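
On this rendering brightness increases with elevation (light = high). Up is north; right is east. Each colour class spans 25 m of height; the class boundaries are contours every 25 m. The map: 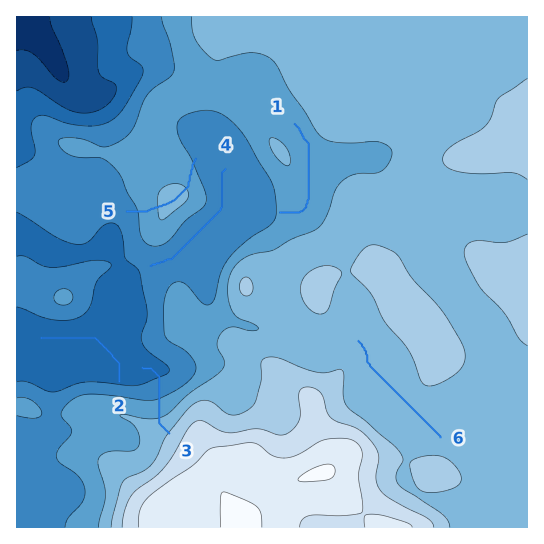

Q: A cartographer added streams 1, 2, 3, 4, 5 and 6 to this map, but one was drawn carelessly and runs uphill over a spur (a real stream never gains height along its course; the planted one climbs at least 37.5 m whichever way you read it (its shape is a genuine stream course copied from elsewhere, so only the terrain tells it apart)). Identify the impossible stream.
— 5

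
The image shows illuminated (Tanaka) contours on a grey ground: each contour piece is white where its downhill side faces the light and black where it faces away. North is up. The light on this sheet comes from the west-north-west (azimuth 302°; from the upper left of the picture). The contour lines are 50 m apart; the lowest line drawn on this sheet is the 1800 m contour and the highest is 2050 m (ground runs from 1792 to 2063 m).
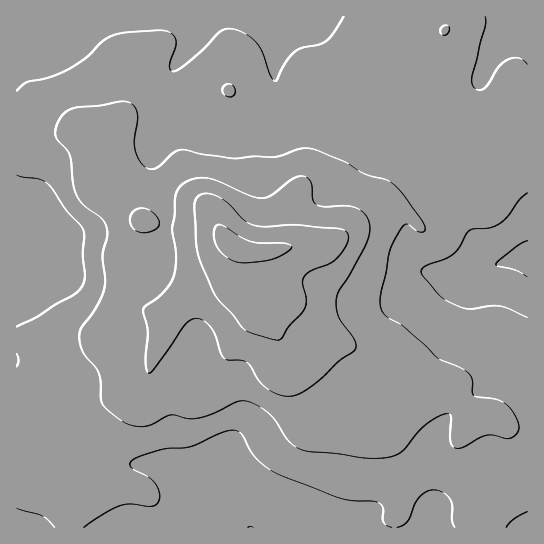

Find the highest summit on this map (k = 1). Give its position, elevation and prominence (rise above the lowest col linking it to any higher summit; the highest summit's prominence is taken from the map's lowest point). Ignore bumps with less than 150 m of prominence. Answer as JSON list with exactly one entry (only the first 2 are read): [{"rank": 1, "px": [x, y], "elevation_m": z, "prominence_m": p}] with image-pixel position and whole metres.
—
[{"rank": 1, "px": [230, 243], "elevation_m": 2063, "prominence_m": 271}]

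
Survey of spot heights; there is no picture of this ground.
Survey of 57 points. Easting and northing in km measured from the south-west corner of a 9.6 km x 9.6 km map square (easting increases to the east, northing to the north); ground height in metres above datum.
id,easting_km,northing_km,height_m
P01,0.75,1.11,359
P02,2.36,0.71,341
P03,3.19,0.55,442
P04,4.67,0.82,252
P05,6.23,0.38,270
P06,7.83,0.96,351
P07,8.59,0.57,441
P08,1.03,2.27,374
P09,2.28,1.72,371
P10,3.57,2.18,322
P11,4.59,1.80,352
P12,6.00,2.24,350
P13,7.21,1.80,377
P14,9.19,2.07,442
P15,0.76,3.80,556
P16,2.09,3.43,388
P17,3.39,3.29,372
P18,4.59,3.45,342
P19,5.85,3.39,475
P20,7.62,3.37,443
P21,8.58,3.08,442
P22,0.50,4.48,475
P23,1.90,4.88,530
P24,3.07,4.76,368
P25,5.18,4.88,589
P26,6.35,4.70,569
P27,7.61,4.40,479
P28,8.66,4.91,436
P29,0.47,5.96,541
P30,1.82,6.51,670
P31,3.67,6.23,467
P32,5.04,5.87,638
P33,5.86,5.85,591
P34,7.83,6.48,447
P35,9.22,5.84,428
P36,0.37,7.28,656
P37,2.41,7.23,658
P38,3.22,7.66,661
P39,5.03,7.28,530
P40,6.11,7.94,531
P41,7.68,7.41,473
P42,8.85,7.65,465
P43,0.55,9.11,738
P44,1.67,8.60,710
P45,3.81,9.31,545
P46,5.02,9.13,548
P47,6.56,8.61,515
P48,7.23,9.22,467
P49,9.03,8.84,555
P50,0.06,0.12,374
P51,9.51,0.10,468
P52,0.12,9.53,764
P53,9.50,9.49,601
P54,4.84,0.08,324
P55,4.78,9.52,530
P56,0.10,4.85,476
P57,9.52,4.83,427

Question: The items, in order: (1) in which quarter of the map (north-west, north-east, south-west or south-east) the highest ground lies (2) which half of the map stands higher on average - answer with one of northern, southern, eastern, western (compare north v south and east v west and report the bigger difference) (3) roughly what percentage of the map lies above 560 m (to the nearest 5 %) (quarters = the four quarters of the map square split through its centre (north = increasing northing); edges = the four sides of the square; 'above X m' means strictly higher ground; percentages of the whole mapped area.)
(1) The highest ground is in the north-west quarter.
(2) The northern half stands higher on average than the southern half.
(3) Ground above 560 m makes up about 25 % of the sheet.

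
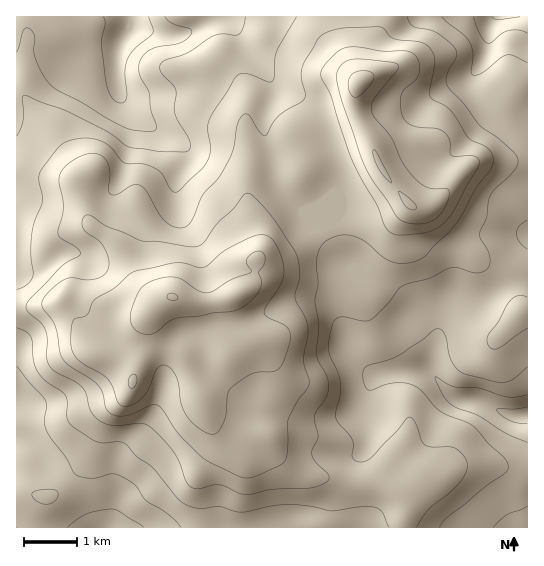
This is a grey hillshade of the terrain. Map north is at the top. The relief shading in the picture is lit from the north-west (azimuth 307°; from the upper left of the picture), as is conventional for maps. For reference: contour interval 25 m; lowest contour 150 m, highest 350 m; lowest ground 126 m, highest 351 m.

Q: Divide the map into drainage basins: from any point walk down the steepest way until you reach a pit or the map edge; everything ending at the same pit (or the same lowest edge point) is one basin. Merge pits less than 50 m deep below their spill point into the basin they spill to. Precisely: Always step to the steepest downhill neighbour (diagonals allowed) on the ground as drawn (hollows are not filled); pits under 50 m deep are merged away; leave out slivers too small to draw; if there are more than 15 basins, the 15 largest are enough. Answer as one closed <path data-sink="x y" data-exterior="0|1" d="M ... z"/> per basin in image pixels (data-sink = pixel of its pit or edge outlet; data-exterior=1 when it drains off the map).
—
<path data-sink="527 415" data-exterior="1" d="M359 120l-58 18 6 20-4 13-12 12-30 20-8 12 2 15 4 12 0 13-3 4-1 18-10 14-17 8-3 8 3 20 9 14-7-4-13 2-27 13-6 6 7 12 12 33 10 14 26 14 26 5 7 9 4 9 11 11 18 10 21 2 27 8 32 2 20 6 2 6-2 29 122 0 1-366-51-1-10 6-33 37-8 4-11 0-7-5-27-34-12-31z"/><path data-sink="130 25" data-exterior="0" d="M383 16l-366 0-1 291 10 1 37-5 13 16 13 32 33 16 11 10 12-30 2-25 3-9 2 13 7 12 24 18 34-17 13-2 5 3-7-13-3-20 3-8 17-8 10-14 1-18 3-4 0-13-6-20 2-11 6-8 30-20 12-12 4-13-6-22 1 1 29-8 29-10-4-10 0-20 1-4 12-12 3-22 12-29z"/><path data-sink="103 527" data-exterior="1" d="M63 303l-47 6 1 219 387-1 0-10 3-7-2-17-20-6-32-2-27-8-21-2-18-10-11-11-4-9-7-9-26-5-26-14-10-14-16-42-8-9-20-14-7-12-2-13-3 9-2 25-12 30-11-10-33-16-13-32z"/><path data-sink="502 17" data-exterior="1" d="M527 16l-143 1-3 13-8 16-4 27-12 12-1 4 0 20 25 60 20 26 12 12 13 1 8-4 30-34 13-9 51 0z"/>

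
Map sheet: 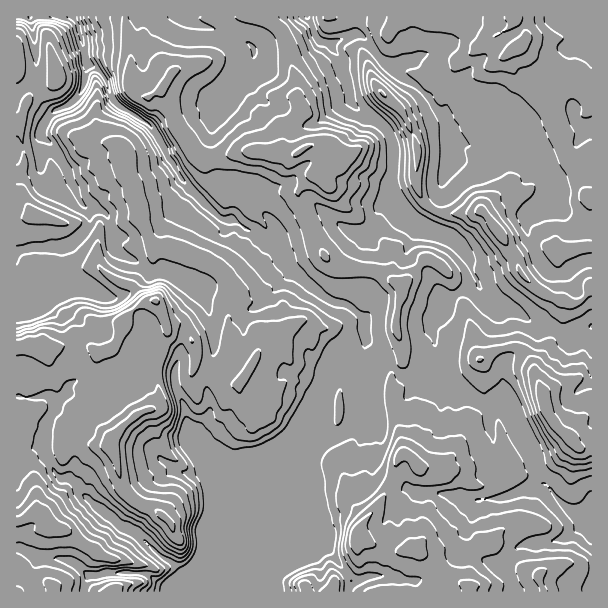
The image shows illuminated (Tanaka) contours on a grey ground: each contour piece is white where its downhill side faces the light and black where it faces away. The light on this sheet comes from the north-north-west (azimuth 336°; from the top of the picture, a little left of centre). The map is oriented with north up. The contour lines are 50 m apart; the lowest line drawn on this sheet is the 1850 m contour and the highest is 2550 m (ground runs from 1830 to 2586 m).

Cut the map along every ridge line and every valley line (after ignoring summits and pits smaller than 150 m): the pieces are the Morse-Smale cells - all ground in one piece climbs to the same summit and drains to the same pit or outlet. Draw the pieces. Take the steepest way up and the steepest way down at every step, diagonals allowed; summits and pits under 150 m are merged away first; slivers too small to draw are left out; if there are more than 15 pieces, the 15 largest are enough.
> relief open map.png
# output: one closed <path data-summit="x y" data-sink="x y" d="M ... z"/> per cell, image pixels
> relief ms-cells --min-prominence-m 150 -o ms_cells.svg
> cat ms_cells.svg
<path data-summit="51 528" data-sink="74 17" d="M72 16l-56 1 0 574 188 1 12-13-4-7-8-3 1-27 5-15 10-20 7-7 7 6 2 7 20 24 11 10 14 3 18 0 13-6 10-8-9-20-23-18-16-21-10-7 11-13 6-3 13-2 24-10 18-4 14-12 5-16 0-23 11-36-2-30-11-13-8-4-18-4-31-26-7-7-11-20-12-5-27-19-18-5-34-32-18-27-15-28-10-10-25-15-5-5-11-26-17-12-4-25z"/><path data-summit="359 536" data-sink="74 17" d="M366 340l-2 22-9 25 0 23-5 16-14 12-18 4-24 10-13 2-6 3-11 13 10 7 16 21 23 18 9 20-10 8-13 6-18 0-14-3-11-10-20-24-2-7-7-6-7 7-10 20-5 15-1 27 12 7 0 3-11 12 386 1 1-68-22-13-17-17-3-6-9-6-6-29-17-28-6-20-6-2-10 4 8 39 7 19-1 12-6 5-9 4-21 0-7-4-15-12-30-2-12-12-7-3-1-18-8-21-3-19 0-18 5-8-9-8-9-3z"/><path data-summit="299 152" data-sink="74 17" d="M182 16l-109 1 9 21 4 25 17 12 11 26 9 8 21 12 10 10 15 28 18 27 34 32 12 2 21 12 12 10 12 5 11 20 34 29 10 6 12 2 8 4 11 13 2 18 8 15 22 14 7-9-1-15-6-15 1-18 5-14 0-12-27-14-31-3-12-4-13-16-21-51 2-8 11-13 7-1 12-13 9-4 1-2-7-6-12-5-10 0-15 9-12 0-2-2 7-21 13-17 0-6-4-9-2-19-4-11-8-33-9 2-21 12-8-8-9-5-24-9-21-4z"/><path data-summit="51 528" data-sink="308 17" d="M591 16l-87 0-15 4-12 0-22-4-148 1 11 22 11 4 11 14 2 14 4 7 4 23 4 4 9 9 14 6 11 11 6 16 0 24-3 12 3 15 6 11 14 14 11 5 14-25 3-21 6-17 2-10-4-9 1-20 14 16 13 8 8 1 31-5 18 8 16 14 4 10 12-2 17-11-3-22 6-11 4-4 5 0z"/><path data-summit="299 152" data-sink="308 17" d="M306 16l-12 15-10 5 8 33 4 11 2 19 4 9 0 6-13 17-7 21 2 2 12 0 15-9 10 0 12 5 7 6-1 2-9 4-12 13-7 1-9 9-4 7 2 9 19 47 13 16 12 4 31 3 27 14 0 12-5 14-1 18 6 15 1 15-7 10 11 9 9 2 10 0 4-5 2-19 2-6 0-12-2-6 2-15 13-17 20-11 10-3 1-4-12-28-13-14-10-6-24-8-22-22-6-16 3-17 0-24-3-10-3-6-11-11-14-6-9-9-4-4-4-23-4-7-2-14-11-14-11-4z"/><path data-summit="359 536" data-sink="308 17" d="M447 126l-1 20 4 9-2 10-6 17-3 21-13 25 23 8 14 13 7 14 8 22 14 17 29 12 15 11 12 1 9 5 8-17 1-9-6-6 0-24-4-21 30-8 0-16 6-17 0-84-5-1-10 15 3 22-17 11-12 2-4-10-16-14-18-8-31 5-8-1-13-8z"/><path data-summit="545 405" data-sink="74 17" d="M591 326l-18 10-6 0-9-5-12 22-10 10-2 7-5-13-11-9-18 1-19 10 5 12 0 24 9 13 11-5 6 2 6 20 17 28 6 29 7 4 5 8 17 17 20 12 2-1z"/><path data-summit="359 536" data-sink="308 17" d="M396 370l-5 7 0 18 3 19 8 21 2 19 6 2 12 12 30 2 15 12 7 4 21 0 9-4 6-5 1-12-7-19-9-38-7 2-6-6-18-10-24-8-12-7-12 1-9-2z"/><path data-summit="545 405" data-sink="308 17" d="M479 286l-12 3-20 11-13 17-2 9 2 24-2 6-4 24 12 6 9 2 24 10 15 12 4-1 2-4-10-15 2-19-5-12 19-10 18-1 11 9 5 13 2-7 10-10 12-21-10-6-12-1-15-11-29-12z"/><path data-summit="359 536" data-sink="74 17" d="M591 214l-5 16 0 16-30 8 4 21 0 24 6 6-1 9-7 16 9 6 6 0 19-10z"/><path data-summit="359 536" data-sink="74 17" d="M264 16l-82 1 10 7 21 4 24 9 9 5 8 8 30-15-8-10z"/><path data-summit="359 536" data-sink="308 17" d="M305 16l-40 1 11 8 9 11 9-5z"/><path data-summit="51 528" data-sink="74 17" d="M503 16l-47 1 33 3z"/>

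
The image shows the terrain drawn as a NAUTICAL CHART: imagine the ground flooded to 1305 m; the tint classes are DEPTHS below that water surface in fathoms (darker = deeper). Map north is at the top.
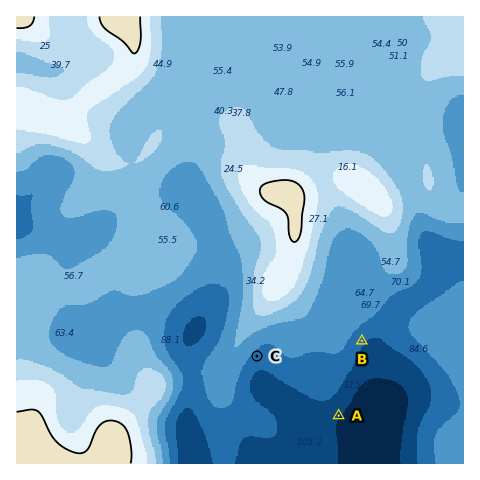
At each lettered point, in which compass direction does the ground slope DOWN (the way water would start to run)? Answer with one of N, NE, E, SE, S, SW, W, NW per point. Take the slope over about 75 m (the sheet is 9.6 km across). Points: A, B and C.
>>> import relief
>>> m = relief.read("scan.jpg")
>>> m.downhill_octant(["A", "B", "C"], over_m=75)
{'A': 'SE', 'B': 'SE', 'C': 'SE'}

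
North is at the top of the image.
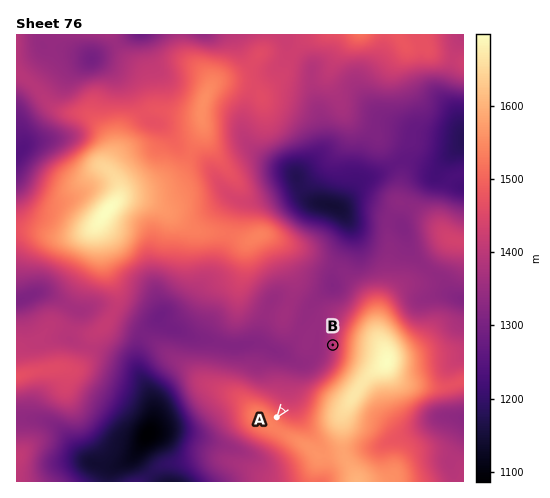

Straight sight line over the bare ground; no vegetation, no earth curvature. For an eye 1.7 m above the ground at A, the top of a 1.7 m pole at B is in view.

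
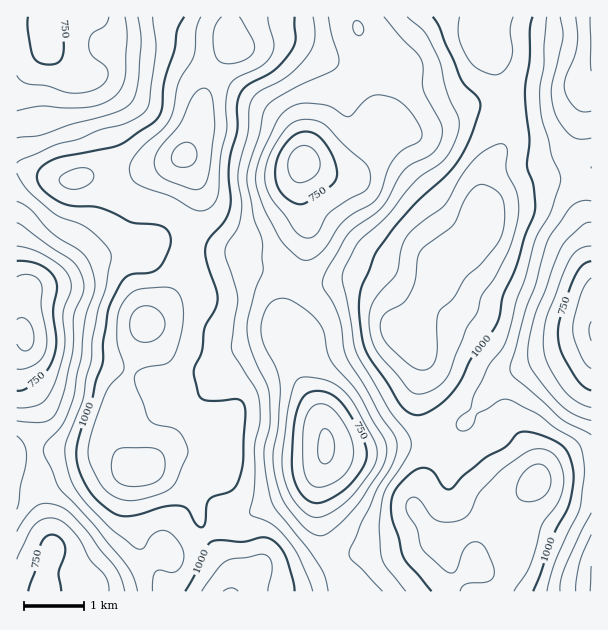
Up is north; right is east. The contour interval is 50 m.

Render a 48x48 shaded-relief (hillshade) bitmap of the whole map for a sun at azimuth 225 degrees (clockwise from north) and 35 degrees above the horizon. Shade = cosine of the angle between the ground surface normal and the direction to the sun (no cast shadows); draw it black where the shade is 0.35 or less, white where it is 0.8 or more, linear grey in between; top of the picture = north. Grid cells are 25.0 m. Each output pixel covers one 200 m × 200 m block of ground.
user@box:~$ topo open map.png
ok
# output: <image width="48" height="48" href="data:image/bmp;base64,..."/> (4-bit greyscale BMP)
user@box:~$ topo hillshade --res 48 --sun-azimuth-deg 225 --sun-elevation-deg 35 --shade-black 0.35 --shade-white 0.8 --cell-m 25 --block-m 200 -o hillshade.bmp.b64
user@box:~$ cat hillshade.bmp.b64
<image width="48" height="48" href="data:image/bmp;base64,Qk32BAAAAAAAAHYAAAAoAAAAMAAAADAAAAABAAQAAAAAAIAEAAATCwAAEwsAABAAAAAAAAAAAAAAABEREQAiIiIAMzMzAERERABVVVUAZmZmAHd3dwCIiIgAmZmZAKqqqgC7u7sAzMzMAN3d3QDu7u4A////AFaZmIrNuXeIhlVmUyNYrMy7upd3d2VERFaImazduHeJh2ZlMiRpu7u7uod4mGQ0Q2Z4mr3sp3iZhlVUISR5qru7uXeJmGREQ2V5rN7bh4qpdUVCACV5mqu7qHeJmGRERFaLze7KiJqpZUVBACV4mqu6h3eJh2VFRGec3v7KmaqoZVVBACVomry5dmeJiHZlVWes7/3KqaqXZnZBABRnibyoZWeIiIh1RGes7+3LqqmHeHZBACRWibuWVWiIiZhkM2es3t3Lqod4mHUwACRWiZl1RXiIiZhTImer3dy6mGZ4mGQQATRniIh2Vnd3iIZCEmerzcuYdlV4h1MAAjV4mamGZnd3d2UhEmebzLl2VUV4h0IREjaKvMuYd3d2ZmQRElaJq6h2VEVndkMiEkeb3u25h2Z3d1MREkVoqqh2VVVndlQxAki97+7Kh2d3h1MQATRoqql2VmZmZlQhElnO/+7Kh3d4dkIAAUV5qql2ZmZmZlMRJHvv/+3KmHd3ZTEAEVaJu7l2ZndmZlMRNZzu/u3KmHZ3ZCEBImaKu6l3Z4dmdkISR6ze7u3Kl2ZmUyESMlaKu6mIiYdnZUIjWKvN7u3KhlVmVDIjImabu7uqqYZmZUIkaJq97uy5dVZnZDMzInm8zMu7qXZmZUI1eIm97tuXZVZ3ZDMzIprN3Lu7qGVWZUNGiIm93cl2ZWZ2UzMzM6vdy7u6hlRWZUNXiZrN3KdmZmd2QzNERKvLqquoZURnZURYmqvNyod3d3dlQzRERZq6qqqXVEVmVERomqq8uXd4iHZmVERERaq7vLqWRFZlREV4iZm7qIiJmHd2VURERbzd3cqGVWdlREV3d3ipmIiamHd2ZUNEVs3u7bqHZ4dlRFZmVWeJmYmph3h2ZDNFaM3u3LqYiYh2VWdkNFeJiImYd3h3VDRWeczdu6qZmZmHZmZDI2iId4iHd3iHU0RWiMzcu6qqmZmYdlQiJHiHZnh3d4mGQ0VmeM3cy6u6mZqpdTIRJHh2Znh3d4l2Q0VWeN3dyqqpmbu5ZBAAJGdmZoiHd5h1QzRWid3bqZmIm8y4UgAAJGZ3eJmHd4h1MzVWibuph3eJq8umMQASNWiZmqmHZ4h1M0VWiZh2VVZ4q7qFISIiNoq6qph2Z4h1VVVWeGVURFZniZhkIjMzWLzLuodmaIh2ZVVVZlVURVVmd3dkMzM0ac3cqHd3iZmHZUREVVVVVVRWZnd2QyM1ec3Kh3iJqqqYZUMzRVVVRERVaJmGMiNGiry5d4mru7qYdUMjRVVUM0VniqqWMjRniqqpiJmru7qYdkMjRWVDNFZ5q7qGRFaImZmYiJmqq7uqhkMjRVREVniau6mHZniZiJmYiImaq7u6hlM0VVRGiZqruqmIiZmId4iHd4iau8y5hlQ0VURXmqqruqmZqph2Z3dlZ4iazNyodUNEVERpqpmau6mqqXZUVlVEZ4mrzcuXZUNEQzR6qYibu6mqmGREVUQ1eau8zLmGZUREMzWKqHisy5mal1REVUNFirvMy6h3ZUQzMw=="/>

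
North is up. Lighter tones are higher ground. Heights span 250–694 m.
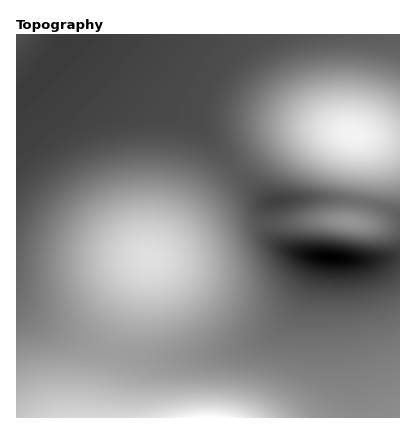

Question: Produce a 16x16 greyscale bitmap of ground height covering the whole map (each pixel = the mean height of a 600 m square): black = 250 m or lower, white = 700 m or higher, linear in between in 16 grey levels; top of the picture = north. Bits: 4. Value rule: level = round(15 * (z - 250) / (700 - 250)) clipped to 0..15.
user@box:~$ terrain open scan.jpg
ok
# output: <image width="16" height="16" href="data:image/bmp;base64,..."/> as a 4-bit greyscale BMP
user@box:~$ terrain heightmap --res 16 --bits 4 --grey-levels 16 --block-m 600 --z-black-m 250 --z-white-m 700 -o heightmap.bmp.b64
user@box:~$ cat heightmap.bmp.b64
<image width="16" height="16" href="data:image/bmp;base64,Qk32AAAAAAAAAHYAAAAoAAAAEAAAABAAAAABAAQAAAAAAIAAAAATCwAAEwsAABAAAAAAAAAAAAAAABEREQAiIiIAMzMzAERERABVVVUAZmZmAHd3dwCIiIgAmZmZAKqqqgC7u7sAzMzMAN3d3QDu7u4A////ALzMzM3cuYiIqrqqqpmIiIiZmZmYh3d3d4iZqpmHdmZ3eJq7uphmVWZ4m8zLqGVERWirzcunUxEjaJvMy5dERWVXiru6hlV4dlZ4mZh1VWeIRVZ3dlZ4q8tERVVVVorO7URERERWm83cRERERFaJu7pERERERWeIh0RERERFVWZm"/>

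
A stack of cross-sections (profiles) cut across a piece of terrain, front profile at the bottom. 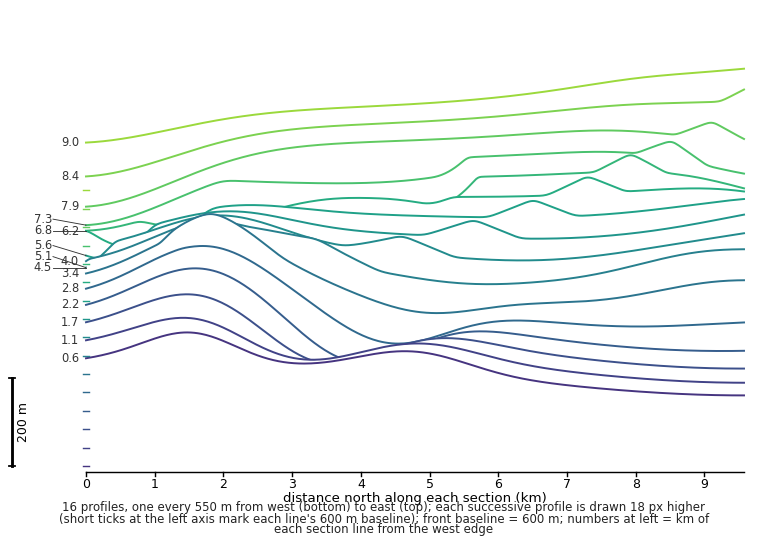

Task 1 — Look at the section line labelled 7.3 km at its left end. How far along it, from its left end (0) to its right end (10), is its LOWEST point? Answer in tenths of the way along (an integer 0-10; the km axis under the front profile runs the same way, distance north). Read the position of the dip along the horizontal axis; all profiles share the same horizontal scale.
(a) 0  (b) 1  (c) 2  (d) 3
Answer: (a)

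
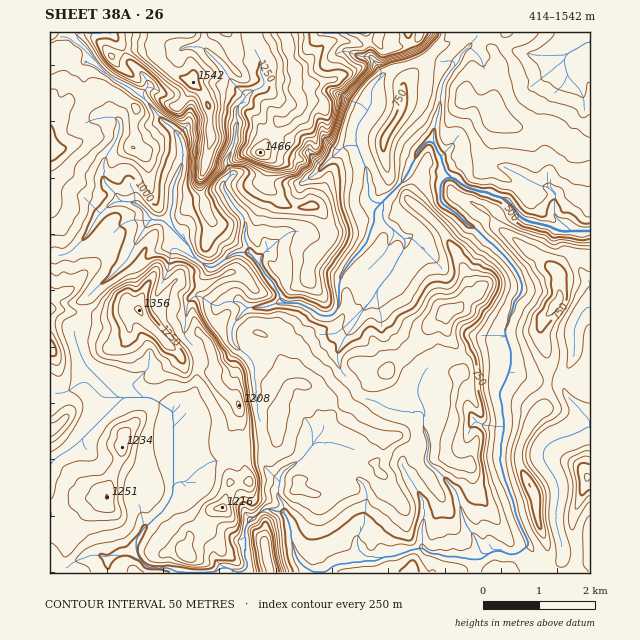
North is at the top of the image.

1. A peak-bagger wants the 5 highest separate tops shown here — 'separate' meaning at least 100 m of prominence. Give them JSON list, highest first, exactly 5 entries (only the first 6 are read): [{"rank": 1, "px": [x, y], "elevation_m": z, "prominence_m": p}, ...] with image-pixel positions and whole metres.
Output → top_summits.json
[{"rank": 1, "px": [193, 82], "elevation_m": 1542, "prominence_m": 1128}, {"rank": 2, "px": [260, 152], "elevation_m": 1466, "prominence_m": 190}, {"rank": 3, "px": [139, 310], "elevation_m": 1356, "prominence_m": 334}, {"rank": 4, "px": [107, 497], "elevation_m": 1251, "prominence_m": 170}, {"rank": 5, "px": [222, 507], "elevation_m": 1216, "prominence_m": 123}]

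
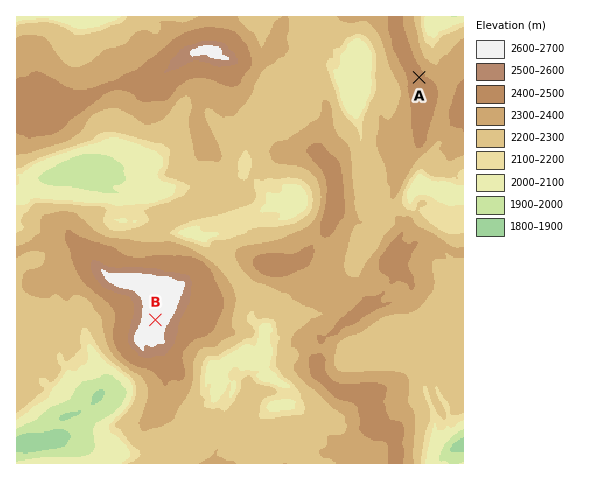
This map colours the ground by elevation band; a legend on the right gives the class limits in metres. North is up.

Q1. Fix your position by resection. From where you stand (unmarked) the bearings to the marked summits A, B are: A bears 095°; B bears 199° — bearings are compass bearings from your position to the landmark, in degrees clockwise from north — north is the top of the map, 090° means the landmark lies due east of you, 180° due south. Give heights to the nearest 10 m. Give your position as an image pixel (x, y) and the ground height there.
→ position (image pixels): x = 244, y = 62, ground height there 2480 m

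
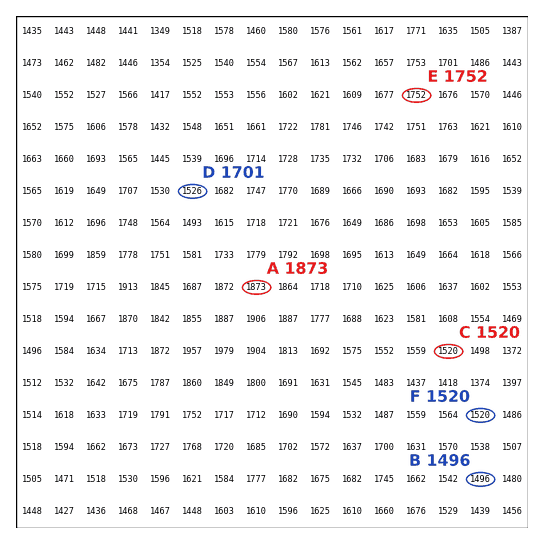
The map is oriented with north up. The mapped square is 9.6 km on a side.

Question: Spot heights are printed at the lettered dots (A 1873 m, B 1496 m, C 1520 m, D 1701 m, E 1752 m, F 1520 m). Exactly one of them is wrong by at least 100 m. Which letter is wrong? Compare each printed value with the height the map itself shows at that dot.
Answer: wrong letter D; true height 1526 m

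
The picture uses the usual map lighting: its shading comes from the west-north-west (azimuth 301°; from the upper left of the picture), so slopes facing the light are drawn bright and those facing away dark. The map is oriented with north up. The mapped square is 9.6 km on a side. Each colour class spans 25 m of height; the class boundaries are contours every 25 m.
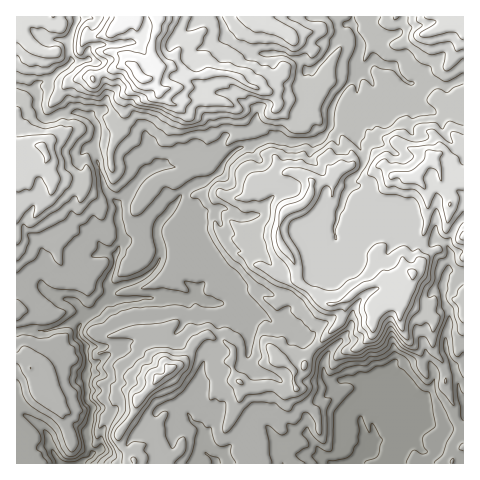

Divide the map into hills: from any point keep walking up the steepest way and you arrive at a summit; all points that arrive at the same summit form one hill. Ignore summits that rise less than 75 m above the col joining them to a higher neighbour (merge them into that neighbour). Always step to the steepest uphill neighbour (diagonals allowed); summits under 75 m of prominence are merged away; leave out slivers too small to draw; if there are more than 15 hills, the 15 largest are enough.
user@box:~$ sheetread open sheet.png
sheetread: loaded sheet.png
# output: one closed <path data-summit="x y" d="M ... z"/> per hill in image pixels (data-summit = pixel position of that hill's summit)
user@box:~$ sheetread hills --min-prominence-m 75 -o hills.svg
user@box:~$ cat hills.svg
<path data-summit="133 67" d="M353 16l-337 1 0 68 20 6 2 5-1 9 6 14 7 0 13-6 5 1 8-2 13 3 6 7 3 12-5 17 6 13 6 24 14 18-1 12 4 18 0 7-7 12-1 12-6 12 0 19-19 17-5 0-9-13-20-6-14-9-25 1 1 176 64 0 11-9-5-17 6-27 0-5-6-6-1-28 2-7 11-4 5-4-2-10 11-1 24-7 22-1 16-5 8-8 6-12-3-13 10-5 2-7 8-9-3-26-10-9-3-14-21-16 1-4 16-20 31-16 13-19 9-7 25-8 19 0 5 2 30-1 8-8 5-8 1-19 5-9 16-19 1-14 6-15 0-8-8-17z"/><path data-summit="432 157" d="M376 60l-4 0-17 17-18 20-6 13 0 15-11 15-21 2-35-2-25 8-9 7-13 19-31 16-17 23 21 17 3 14 11 12 2 23-8 9-2 7 8 7 10 1 3 4 3 25-3 19-12 9-15 36-5 6 6 18 11 10 0 11 3 12 11 9 17-20 12-18 7-7 6 0 12 14 13 32 9-8 30 2-16-24 0-19 8-11 12-7 14-15 7-2 15 3 8 8 0 8-10 22 4 11-3 22 9 1 5-10-3-26 4-4 9-2 14 9 12-4 7-7 13-21 4-15 19-6 4-4 6-3 0-281-16 6-13-4-24 2-4-2-14-16-10-1z"/><path data-summit="42 147" d="M21 86l-5 1 0 200 25 0 14 9 20 6 9 13 5 0 19-17 0-19 6-12 1-12 7-12-4-25 1-12-14-18-6-24-6-13 5-17 0-8-9-11-13-3-8 2-5-1-13 6-7 0-6-14 1-9-2-5z"/><path data-summit="171 369" d="M196 296l-10 4 3 13-6 12-8 8-16 5-22 1-24 7-11 1 2 10-5 4-11 4-2 7 1 28 6 6 0 5-6 27 5 17-9 5-1 4 69 0 8-14 10 1 2-2 1-25 8-8 8-3-3-11 5-6 15-36 12-9 3-15-4-31-12-3z"/><path data-summit="463 22" d="M463 16l-109 0-2 8 8 17 0 8-6 15-1 13 10-6 9-11 4 0 7 5 10 1 7 9 11 9 24-2 13 4 15-7z"/>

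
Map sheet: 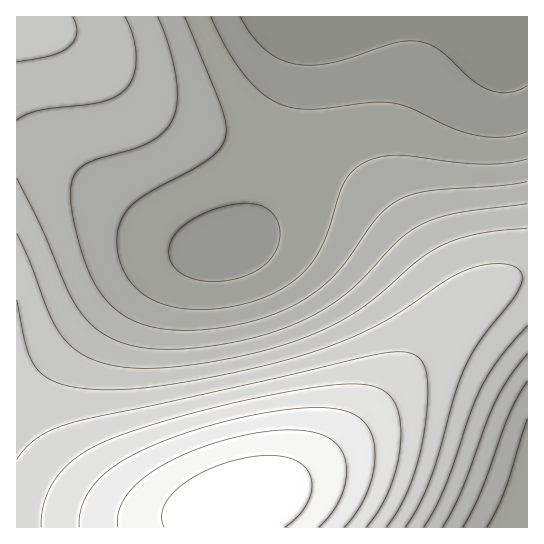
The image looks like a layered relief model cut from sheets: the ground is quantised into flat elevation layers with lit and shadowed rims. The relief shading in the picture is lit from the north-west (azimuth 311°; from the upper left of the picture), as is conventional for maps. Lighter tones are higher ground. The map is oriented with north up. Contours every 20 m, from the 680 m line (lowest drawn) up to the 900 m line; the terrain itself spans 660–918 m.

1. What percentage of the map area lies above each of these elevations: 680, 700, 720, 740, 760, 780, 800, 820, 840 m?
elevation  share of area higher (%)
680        95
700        86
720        72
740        60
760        48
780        38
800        29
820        21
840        15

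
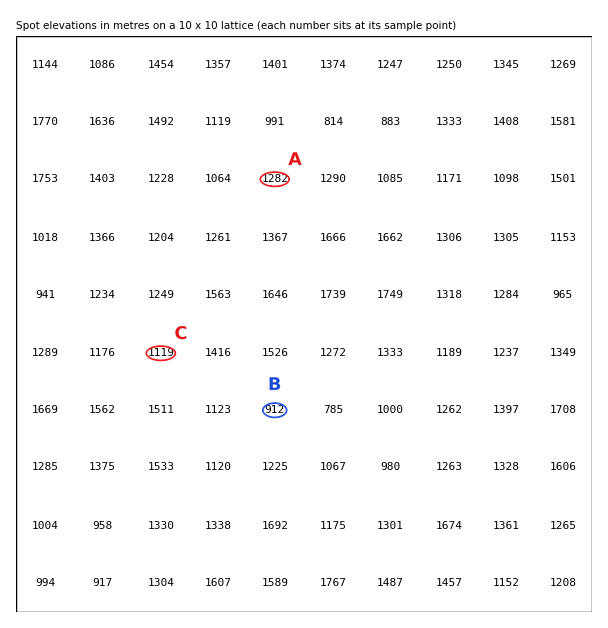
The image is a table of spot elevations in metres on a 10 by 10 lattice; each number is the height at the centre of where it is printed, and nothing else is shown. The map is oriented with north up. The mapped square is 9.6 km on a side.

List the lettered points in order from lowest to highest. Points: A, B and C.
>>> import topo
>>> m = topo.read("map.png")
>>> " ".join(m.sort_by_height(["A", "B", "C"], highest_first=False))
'B C A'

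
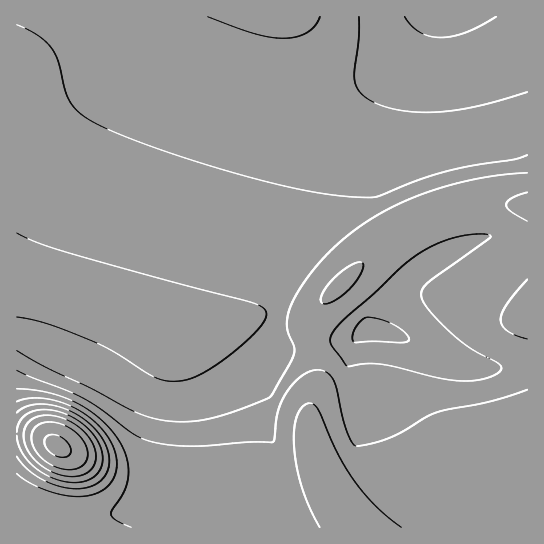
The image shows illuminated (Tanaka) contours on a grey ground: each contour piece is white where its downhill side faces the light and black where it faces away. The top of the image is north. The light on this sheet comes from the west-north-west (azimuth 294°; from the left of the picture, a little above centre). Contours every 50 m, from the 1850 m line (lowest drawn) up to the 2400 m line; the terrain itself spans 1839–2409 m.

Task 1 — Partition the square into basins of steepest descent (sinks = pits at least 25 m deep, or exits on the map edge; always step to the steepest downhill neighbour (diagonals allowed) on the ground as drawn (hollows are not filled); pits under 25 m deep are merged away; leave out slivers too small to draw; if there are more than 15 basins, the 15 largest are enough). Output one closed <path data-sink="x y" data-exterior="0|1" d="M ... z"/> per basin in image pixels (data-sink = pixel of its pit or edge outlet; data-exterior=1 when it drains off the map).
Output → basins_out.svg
<path data-sink="439 17" data-exterior="1" d="M527 16l-510 0-1 274 29 7 56 20 26 12 39 23 12 1 16-5 79-40 9-1 16 5 11 0 5-3 68-64 17-12 30-14 24-8 29-6 45 2z"/><path data-sink="270 366" data-exterior="0" d="M21 291l-5 0 1 237 338-1-19-25-12-23-13-42-2-26 7-25 0-23-5-25 0-17 6-14-8 5-11 0-16-5-9 1-79 40-16 5-8 0-63-33-34-13z"/><path data-sink="363 330" data-exterior="0" d="M526 205l-44 0-17 3-26 7-30 13-34 23-60 60-4 10 0 17 5 25 0 23-7 25 2 26 13 42 12 23 19 26 116 0 22-35 35-36 0-250z"/>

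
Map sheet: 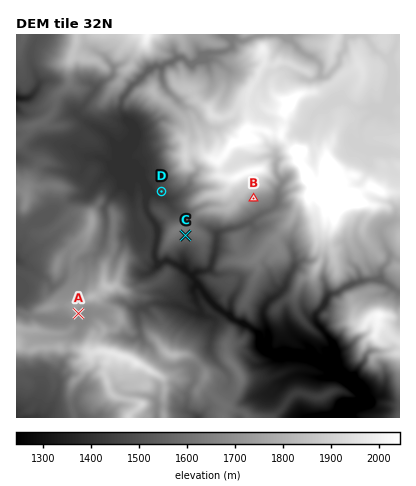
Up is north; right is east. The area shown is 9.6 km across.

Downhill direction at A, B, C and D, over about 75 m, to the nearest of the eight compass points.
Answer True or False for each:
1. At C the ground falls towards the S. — True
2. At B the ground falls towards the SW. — False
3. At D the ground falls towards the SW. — True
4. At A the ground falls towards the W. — False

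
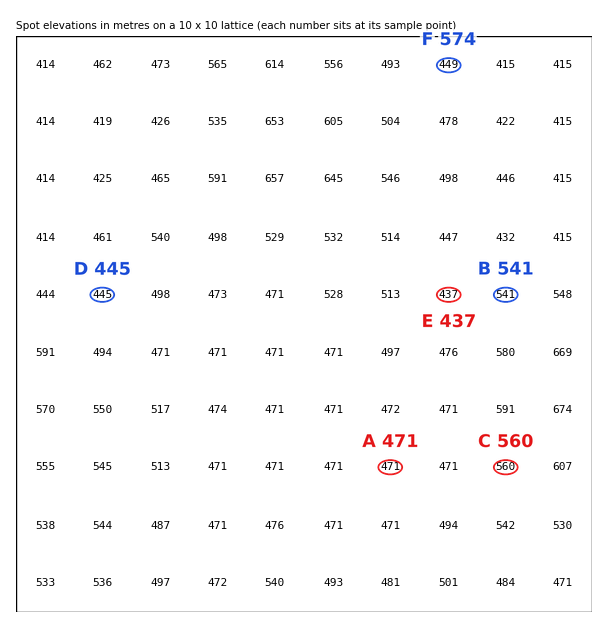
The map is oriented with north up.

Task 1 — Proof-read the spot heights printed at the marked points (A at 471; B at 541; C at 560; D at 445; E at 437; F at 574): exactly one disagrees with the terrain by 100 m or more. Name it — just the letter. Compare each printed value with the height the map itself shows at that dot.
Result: F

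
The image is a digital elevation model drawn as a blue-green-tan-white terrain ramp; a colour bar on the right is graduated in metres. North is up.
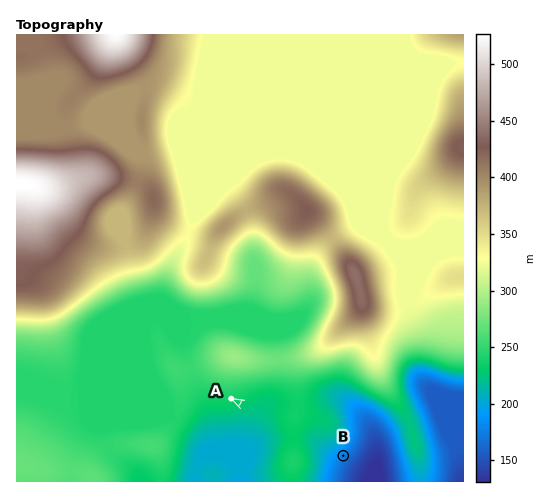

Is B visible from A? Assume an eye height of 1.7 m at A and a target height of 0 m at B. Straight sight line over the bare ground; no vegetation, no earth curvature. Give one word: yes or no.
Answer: no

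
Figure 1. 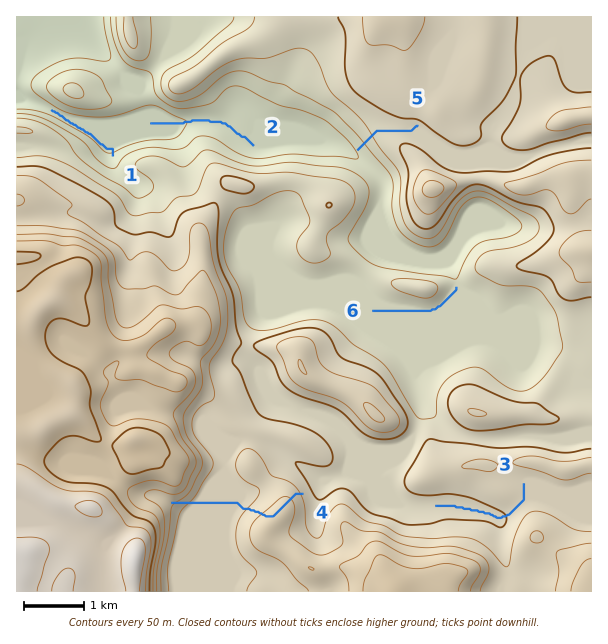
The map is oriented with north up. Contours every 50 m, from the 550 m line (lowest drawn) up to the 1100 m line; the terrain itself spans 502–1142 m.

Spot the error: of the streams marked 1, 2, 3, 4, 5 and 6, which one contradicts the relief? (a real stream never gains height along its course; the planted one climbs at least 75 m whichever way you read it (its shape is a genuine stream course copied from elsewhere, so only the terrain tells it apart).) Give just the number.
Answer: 4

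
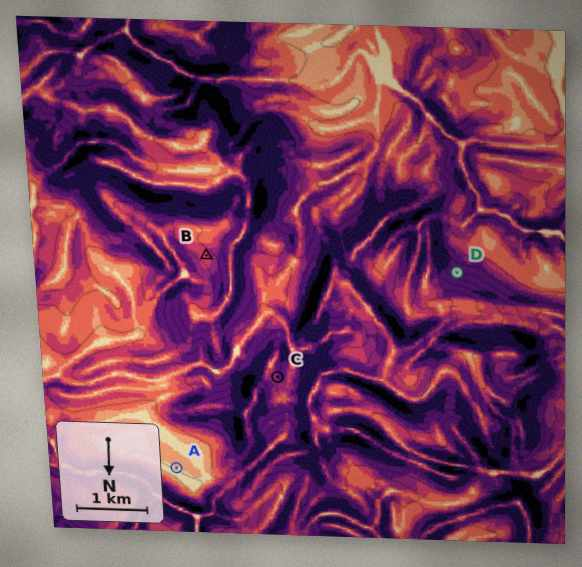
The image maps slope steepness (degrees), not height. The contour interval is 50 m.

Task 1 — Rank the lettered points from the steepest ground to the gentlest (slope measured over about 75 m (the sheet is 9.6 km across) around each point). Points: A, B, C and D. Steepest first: D C B A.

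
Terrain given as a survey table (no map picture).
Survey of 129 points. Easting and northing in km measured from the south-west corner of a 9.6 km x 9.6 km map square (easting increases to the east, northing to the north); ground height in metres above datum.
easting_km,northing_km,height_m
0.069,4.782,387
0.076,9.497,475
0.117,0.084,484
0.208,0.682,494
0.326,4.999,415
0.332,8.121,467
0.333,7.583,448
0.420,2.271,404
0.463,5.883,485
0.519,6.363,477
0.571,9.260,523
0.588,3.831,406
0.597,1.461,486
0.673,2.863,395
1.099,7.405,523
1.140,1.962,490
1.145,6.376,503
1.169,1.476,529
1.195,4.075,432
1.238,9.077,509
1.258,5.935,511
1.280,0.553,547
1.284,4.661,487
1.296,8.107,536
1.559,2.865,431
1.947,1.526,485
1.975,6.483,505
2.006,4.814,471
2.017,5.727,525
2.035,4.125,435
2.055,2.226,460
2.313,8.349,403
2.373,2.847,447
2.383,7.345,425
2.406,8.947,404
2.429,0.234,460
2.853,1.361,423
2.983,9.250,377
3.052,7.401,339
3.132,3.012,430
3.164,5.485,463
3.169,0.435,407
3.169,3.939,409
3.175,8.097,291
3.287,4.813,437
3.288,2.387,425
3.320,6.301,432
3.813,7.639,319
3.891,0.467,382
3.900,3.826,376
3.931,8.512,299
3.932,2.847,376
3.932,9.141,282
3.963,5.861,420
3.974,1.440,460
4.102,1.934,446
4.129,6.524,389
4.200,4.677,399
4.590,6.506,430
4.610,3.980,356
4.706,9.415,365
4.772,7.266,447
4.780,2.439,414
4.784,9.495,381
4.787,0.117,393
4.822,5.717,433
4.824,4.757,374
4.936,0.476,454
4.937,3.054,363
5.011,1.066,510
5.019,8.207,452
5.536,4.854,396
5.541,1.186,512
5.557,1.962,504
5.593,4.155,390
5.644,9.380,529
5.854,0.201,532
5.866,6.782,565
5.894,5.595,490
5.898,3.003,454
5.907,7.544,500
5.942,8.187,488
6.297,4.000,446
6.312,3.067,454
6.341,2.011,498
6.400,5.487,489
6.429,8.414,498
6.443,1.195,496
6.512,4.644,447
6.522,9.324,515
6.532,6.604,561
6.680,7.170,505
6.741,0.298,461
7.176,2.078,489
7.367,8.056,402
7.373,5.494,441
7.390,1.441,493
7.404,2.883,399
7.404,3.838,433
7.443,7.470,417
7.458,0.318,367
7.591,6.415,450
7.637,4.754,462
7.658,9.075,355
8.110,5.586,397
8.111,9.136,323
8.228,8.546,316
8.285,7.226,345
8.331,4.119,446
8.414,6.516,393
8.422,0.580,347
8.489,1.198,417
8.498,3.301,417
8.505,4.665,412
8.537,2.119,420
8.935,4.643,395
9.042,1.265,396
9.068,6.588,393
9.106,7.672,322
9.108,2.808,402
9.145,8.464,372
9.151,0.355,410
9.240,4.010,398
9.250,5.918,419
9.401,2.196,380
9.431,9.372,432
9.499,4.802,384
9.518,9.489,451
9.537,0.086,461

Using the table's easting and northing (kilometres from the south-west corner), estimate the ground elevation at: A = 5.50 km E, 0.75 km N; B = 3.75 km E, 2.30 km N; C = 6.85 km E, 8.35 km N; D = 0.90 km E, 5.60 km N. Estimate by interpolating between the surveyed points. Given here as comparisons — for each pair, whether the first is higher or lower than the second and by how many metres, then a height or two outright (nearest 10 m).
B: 100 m lower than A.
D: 90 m higher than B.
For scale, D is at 500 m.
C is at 460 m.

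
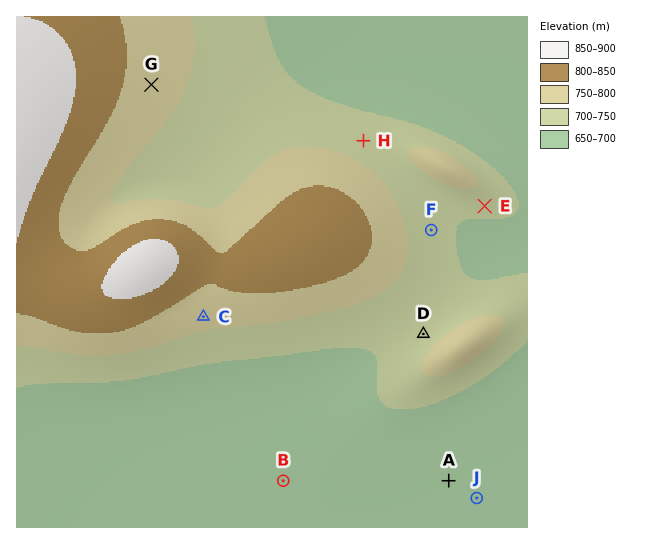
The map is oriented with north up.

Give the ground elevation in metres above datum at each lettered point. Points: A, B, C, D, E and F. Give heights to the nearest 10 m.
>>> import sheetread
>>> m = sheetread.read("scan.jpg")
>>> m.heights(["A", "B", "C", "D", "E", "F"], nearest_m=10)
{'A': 670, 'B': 670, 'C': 770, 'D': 720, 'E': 710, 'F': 720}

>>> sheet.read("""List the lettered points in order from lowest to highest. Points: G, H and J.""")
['J', 'H', 'G']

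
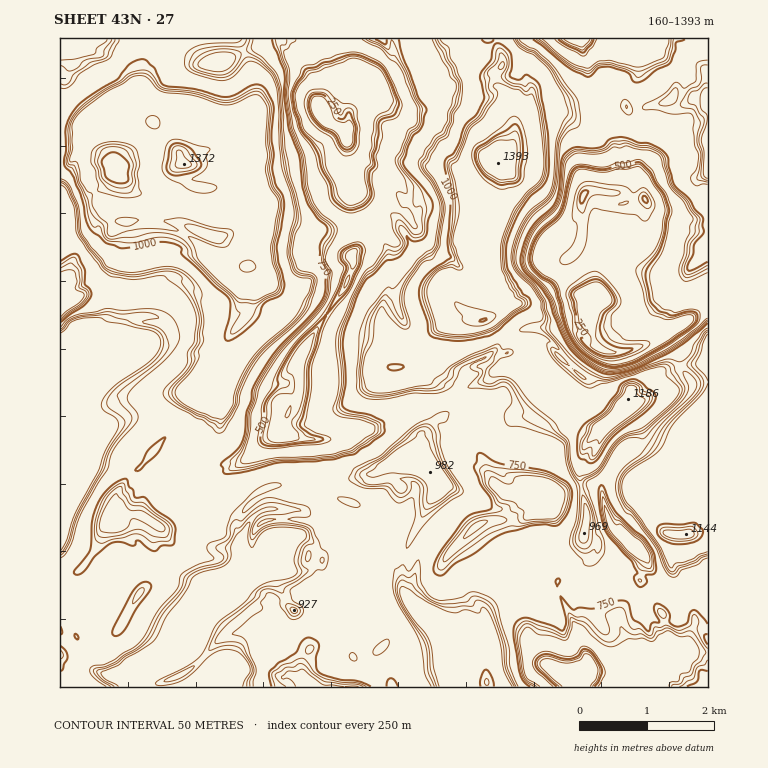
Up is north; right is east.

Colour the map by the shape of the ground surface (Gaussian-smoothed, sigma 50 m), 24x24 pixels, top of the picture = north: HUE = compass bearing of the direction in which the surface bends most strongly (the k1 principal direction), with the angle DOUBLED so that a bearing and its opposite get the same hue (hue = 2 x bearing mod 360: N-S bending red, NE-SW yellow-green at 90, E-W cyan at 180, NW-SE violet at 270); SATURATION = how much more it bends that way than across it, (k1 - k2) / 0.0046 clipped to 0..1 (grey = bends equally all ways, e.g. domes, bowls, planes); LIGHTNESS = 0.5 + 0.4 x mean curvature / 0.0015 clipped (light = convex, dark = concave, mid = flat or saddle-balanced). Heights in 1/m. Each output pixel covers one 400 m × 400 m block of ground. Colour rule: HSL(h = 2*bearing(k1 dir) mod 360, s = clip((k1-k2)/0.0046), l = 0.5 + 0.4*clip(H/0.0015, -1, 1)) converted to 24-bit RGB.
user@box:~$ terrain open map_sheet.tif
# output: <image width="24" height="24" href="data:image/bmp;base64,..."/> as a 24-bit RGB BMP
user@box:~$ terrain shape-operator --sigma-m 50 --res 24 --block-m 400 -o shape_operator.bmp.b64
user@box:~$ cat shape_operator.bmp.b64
<image width="24" height="24" href="data:image/bmp;base64,Qk32BgAAAAAAADYAAAAoAAAAGAAAABgAAAABABgAAAAAAMAGAAATCwAAEwsAAAAAAAAAAAAAqWSTMHr/2ZviuY1BAK4rt3fJ6ePMhwzUSAw43zG9iIzbltXaUXilZyykosGTechynd9ZMEcJMAwDCSoa2c+Ff317NH1V2ThXmMZeU35KF5FS13qaoYaXCMlG47I/dz96wYzLJ7GtfpmBpF+yW1aXsK0ej5t+hZF92uWUWwRdTPCOMgXHgtNMhnwxVWArOVEXiKB4n5J9HJeeLKuyvJWex4aYN48sS35w7GSiWG2ReYF6g4N5axxjw/Xai43SzuW6vhmUOSrOqo70J8S3SRuI7/TXaBP5E8LvfICRh4CAXi21IZM01D5GmISLxJiybyGZUKgGVn1ee3uCf4h5atr9KLsgV1EpvZovhlV7e4aHnViejYmefni3TcfFWp6zdHqQJolBnWuuh4OWeoGpN5VquhsezW5ijnak6uq3FDLLX2Z9eoOFPpk145pGEFWkq4Oignd3iIB6imGNrJU7bsGeKAB1/5B3PqAgLeHeDbGC02JyUR9/zG5PQYuk+eSnDDfk7Nb1ExLMhXaGgIN5eWKTtJVcEsYHHYlDtpbNraLYQyPD7PzPYwBoSwk4zP/quJ//4YBhFXNMdz4btxE2ebWJdoaFJp9J/3oFu6cAkjRPlGqua3iPdGYz+FlIQpopMcjmAPA7RU4XTg9R/v/MJQAznum6ZHY7gGZCxJWUux7lH7nhgJOlfYR7eIx7cJHJ1lesjFlOeYCHkDKg81yQdvcoDeqoh5b8mOEeNxcISz4gDhhX//wxAHXHyKOjgH+Fd4CEfoh33nlnQHp7RJaEkICIn4h4J4gDB+Ksoon0mFvwESfbjzHu7rz1teKrVSBawjGvm6PNm6rVKR+R/ePOBC8jZrQfvIKQhX5+f4N+yp6iLnTWYW+Pf2ZSllolp+xsBzk3MwoE3cEQYFwcJjECLJwa96iFV0B6enuFm2GCiDhWMNySbLT3+JzXA3EjCsxXmYSMk3+BoMVAakQhcESJ6l3dsNLb88aCHyCEBigt16R622/29T92UHMkPEsWdJlAeWxNYSlYjdR0haOZRZuO9zae3c79ALfZXgD5nql7q4aY1mazE1g0HM+1q4eE35WFTL4pAB9M2MmEEQyB7tzMvKjgvrThJaZsUxv6aorrh6qSh9W0SO3vQZba74jE8K/fWgCFpIqRf4d/iYGS27/rCChB1auHtoRa5neTG1ZAA6ZlEzbI18JzjYRxh1ZcwD4eEVoAJtEPnMigWfKBKwoiMB0DD0MFwUcd2Xrv7KTPmYndd23Z7DWjPBtlw9Jp6FtmQIC+573UAE8/WC/ke+FzRQW+5Bicys7r4M30D89eZfIRc6k7CQMw6s3im1CAUHQFADMHCToK4uIcUlAgamA1WiJezJotp+JD5blxRNvmrZ/qACcz0/Fj/gD/oHPsf5eAhYJvr+nGttD10CikDBMneJ8OeyydrNfJTcC3DmFb7DcTdI3fPjDYHSGxjOjAfLa1vuKdDE+H84NGAA4z5slVM3fTPu24+RNFp6B8neVkJx0MhixMsnvffrq2LJDUrS3P/rq8lBu/8uFxodZBh4cyEPS4qK8As4Aw3c2bDSVa16CNFQKiI8FbgvMAGAVE8cGfjYx837J9GjVFRIpLQ4SdfIN9QWho2zci3JNAQxxsxuuxeGLHjYDCtjqWk63Jd5if18unOGnZE+bZESLYzG++0GUNFSNW0spmmZOD4JyWsESfIK+CJzfBhoCqKz+jyFoViMwaIW21bfqAbxVftYJng4YuUp9egH6InduL1zhLHtW3MhM9yoMZaydzmylTkOpzfjhH5examWb0a6y6AjEZXm8NaghTueJa80rU4fx8cj4VF0gaLmzA1Ob3RDGueYB41tuATNpTNxmvGBvQ8hhmXDrmeZ/1OkPxt5z38e3aQ+C6eSSPVxSoFtUiB3okO+ZJIiGM6Kx4uIDMgK/LZJuJjo0tgWxuhoCH2NmKQrCINBelMwAll/JXK8fX5NEYSg6tx+5K8c2B5VFKbw2bc53WqHXWl7fZd6WcJUCfGcmB5KDZiYCUe6u2qbPbgK/amFHT8+DYY0F9MAMna/fUPrVTfw0glNw9HILBRXwY1sZ95nWFhaDaRy97X7OmRTXDr1nmUnfnczvZJ7VM5pZP0nofW4oXjGYOxR9z6vWLziHaCm6cT4JIQhsvFr+ErNWahhlBOpzceP9B4TsfQabseUzewtHjVT/Z2F1yKLA5UXQ6YT0UxbZQplp02Gd8dBchEc4AxKwYaBeTyXzSqxE+E3y6UvKfdTl3eeB3M3BYqf99fuDPaiiohANGe18mUl8zwzggcbph"/>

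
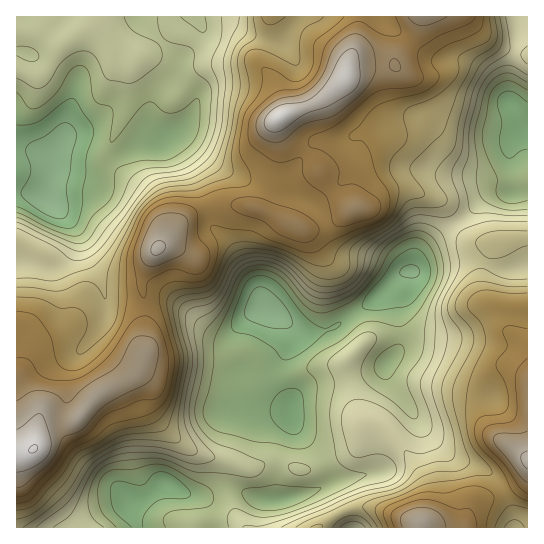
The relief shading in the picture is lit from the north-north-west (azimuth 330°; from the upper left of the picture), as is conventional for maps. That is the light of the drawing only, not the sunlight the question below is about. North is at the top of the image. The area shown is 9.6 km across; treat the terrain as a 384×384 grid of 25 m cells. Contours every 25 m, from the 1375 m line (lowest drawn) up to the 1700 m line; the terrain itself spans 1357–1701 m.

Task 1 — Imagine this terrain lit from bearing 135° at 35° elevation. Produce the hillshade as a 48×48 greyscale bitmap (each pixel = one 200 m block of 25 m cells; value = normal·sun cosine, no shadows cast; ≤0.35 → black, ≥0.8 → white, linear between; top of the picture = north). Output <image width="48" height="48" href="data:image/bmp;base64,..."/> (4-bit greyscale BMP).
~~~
<image width="48" height="48" href="data:image/bmp;base64,Qk32BAAAAAAAAHYAAAAoAAAAMAAAADAAAAABAAQAAAAAAIAEAAATCwAAEwsAABAAAAAAAAAAAAAAABEREQAiIiIAMzMzAERERABVVVUAZmZmAHd3dwCIiIgAmZmZAKqqqgC7u7sAzMzMAN3d3QDu7u4A////AMzLmId3d2ZmZ3ZVQyEBSLuFRFZ4d4m7qMzMupiIdmVmZmZmVDIQE3h1Q0Vnd3mqqczMy6mYh2ZVZmZ4h2VCEBMzIRNFZniZmczczMuZiId3d3eJmZmHZCEREAJFVVZ3eLzdzNy5mZmIiZiZmZmZmGVUMhI0REVmZqvd3N7LqqqZmpmIiYeIiIiIdUREVVZmZoq93d7cu7qpqZh3d3Zmd3iZh2VVVWZ3Znibzd3ty7qpmHdmZmZmZmeIiHZVVVZ3dmaJrMzdy7qpmHZmZmZlZmeIiHZlVUVWZmaIiby7u7uqmHd3d3dlZmZ4h3ZlVURFVmZ4d5u6qrvLqYd3iIdmVVZ3d3ZlVVVUVWZ4dnm6qqzcypiIiIh2VVZmd3ZlVWZlVWZndleaqpvdy5iIiIh2ZmZmd3ZVVWd2VXdmVUV4iZrdy5iIiIiHZnd3ZmVVVWeHVYd3ZDRWeJrN25iIiHd3d3iYdlVERFZ3ZXiIdkNFZ4q8y5iIiHZVVnmqhlVEREVmZXeIiGQ0Z4mru5h4iHdVREaaqGVUVEVmZneIiIYzVnmqqqh3d3dmVDRpmHZVVVVmdneIiIdTRnmqqrmGZmd3d1NGd3ZVZmZnd3eHd4hjRnmrqruod3d4mYZVZlVEZ3d3d2d3d4hkRom7u83Jh3d4q7l2ZlQzRnd3d1ZmZnh1V5q8zN3bmHd4rN24dmQhI1ZmVVVVVWdlV5q7vO7sqHZoq97sl2UxEkVVRFVmVVZlV5qqrO7tuYd4mr3tuXZCI0VmZXd3ZURERpqpms7u25iImavNypdURFZ4iId3dUMyNHmpibzdy6mZqqvMy6h1VWeImYdmVTMhEleZiJq7uqmaqrzd3bl2VWd4iHZURDMhAUZ5mImZmYiZmrze/sqHZVZmZ1VVVEMxADZ4mYiZiHd4iJvN/9uph1RERFVmVVQyAARWiIiIiHd3d3ibzduqqXVUM2d3ZmZDEAE0VmZmd3d3d2d4q7qpmpd2VYiHZmdkMQASNEVVZ3iIh3Z3iZmYmZiId5mHZmd1QyERIjRWZ4h3iHd4iIiImZmId4iHZmd2VDIiEjRmd4h3eIeImYiJqqmIdoiIdlZ3ZVRDIiNXeIiHd3eImZmZq6mIdoiIdlZ4h3ZlMiI2eJmHeHd4iZmZq7qYdpmYdmVomIh2UyEkeKqZiYiIiImZq7qYh5mph3ZomYiHZCETV5u6qqmIiIiJm8uYiImql3d3iYiYdTISI2mqq7uZiIiJm8uoiHmqmHeHiYiJhjMiIjVomry6mamZm8ypiHiaqHeIiYd4hkMzQzM0aKvLqquqq8y6iIiaqHeImZh4h1REVVUyNoq6qaqqq83LmYeJqXZ4iZmHd2VFZnZTJGmZiJmZms3bmHd4qod4iJmHdmRFZ3dkM1iYiImYibzLmHd4mZh3d4iIdlQzVnZlQ1eId4mqmavLl4h3iIiId3iIdlQzV3dlQ0V3dniaqqvLl4iHd4iId3d3d2VEV4hlUzVnZniaqqq7l3d3d3iIh3d3d2ZUWJl2VDRnZniaqru6lw=="/>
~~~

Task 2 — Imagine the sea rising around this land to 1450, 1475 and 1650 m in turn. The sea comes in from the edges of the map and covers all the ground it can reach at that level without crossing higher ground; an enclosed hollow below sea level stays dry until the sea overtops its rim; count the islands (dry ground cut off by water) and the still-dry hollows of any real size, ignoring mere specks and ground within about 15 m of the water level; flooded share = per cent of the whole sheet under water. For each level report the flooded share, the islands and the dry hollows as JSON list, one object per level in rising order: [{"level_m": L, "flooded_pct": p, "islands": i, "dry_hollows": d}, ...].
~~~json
[{"level_m": 1450, "flooded_pct": 30, "islands": 0, "dry_hollows": 0}, {"level_m": 1475, "flooded_pct": 40, "islands": 0, "dry_hollows": 0}, {"level_m": 1650, "flooded_pct": 94, "islands": 2, "dry_hollows": 0}]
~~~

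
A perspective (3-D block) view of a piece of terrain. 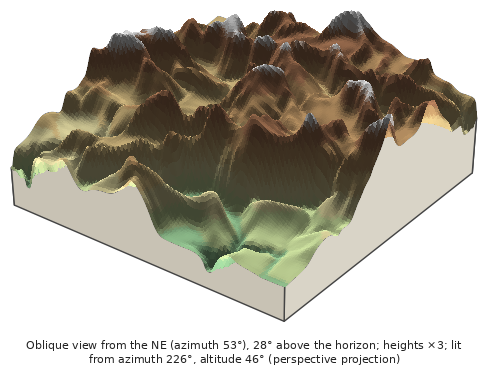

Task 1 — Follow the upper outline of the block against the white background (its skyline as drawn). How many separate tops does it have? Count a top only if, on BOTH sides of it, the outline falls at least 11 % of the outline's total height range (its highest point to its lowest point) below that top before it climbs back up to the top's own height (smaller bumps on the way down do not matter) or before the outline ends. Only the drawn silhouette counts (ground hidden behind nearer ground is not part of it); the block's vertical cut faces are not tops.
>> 2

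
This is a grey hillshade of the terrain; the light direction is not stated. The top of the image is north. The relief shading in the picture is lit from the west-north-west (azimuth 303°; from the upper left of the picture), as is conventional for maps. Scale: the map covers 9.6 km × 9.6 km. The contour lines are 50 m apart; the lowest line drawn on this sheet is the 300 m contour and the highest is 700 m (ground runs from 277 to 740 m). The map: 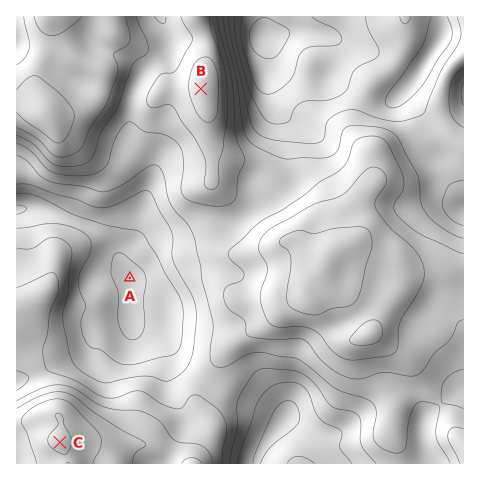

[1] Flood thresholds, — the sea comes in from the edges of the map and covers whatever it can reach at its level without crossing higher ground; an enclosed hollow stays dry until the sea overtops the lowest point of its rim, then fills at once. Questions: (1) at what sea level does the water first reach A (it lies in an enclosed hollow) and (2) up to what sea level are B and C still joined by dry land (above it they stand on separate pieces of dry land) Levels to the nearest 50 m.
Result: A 400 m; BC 500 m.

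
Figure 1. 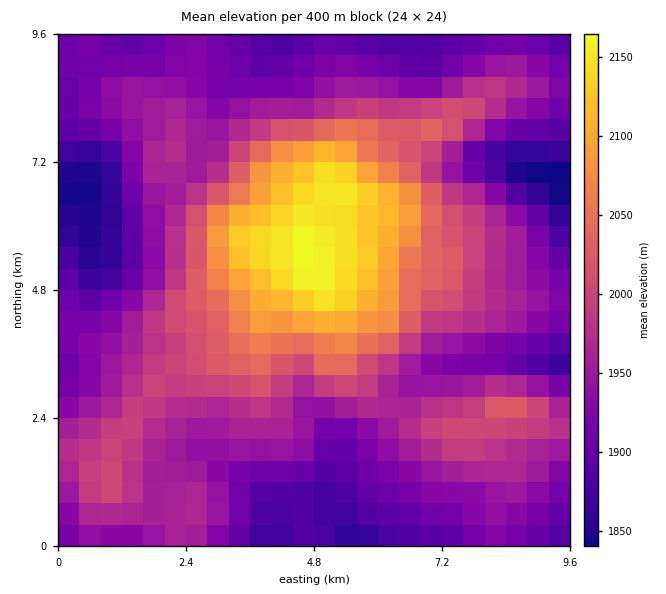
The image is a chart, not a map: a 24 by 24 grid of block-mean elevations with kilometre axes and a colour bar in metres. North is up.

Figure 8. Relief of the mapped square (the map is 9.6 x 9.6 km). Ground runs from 1830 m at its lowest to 2170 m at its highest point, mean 1970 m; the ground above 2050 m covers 13.4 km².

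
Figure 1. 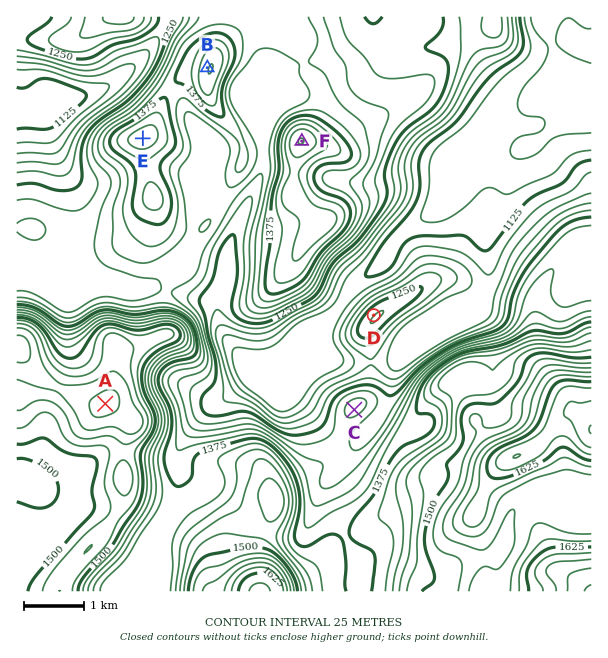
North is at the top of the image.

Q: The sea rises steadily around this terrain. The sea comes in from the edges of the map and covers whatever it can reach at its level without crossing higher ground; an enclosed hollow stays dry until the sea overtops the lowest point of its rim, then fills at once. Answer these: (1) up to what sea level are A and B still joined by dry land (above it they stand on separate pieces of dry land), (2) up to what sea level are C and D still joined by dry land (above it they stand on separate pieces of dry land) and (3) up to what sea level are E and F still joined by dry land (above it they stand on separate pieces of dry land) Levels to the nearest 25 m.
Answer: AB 1300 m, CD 1200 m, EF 1325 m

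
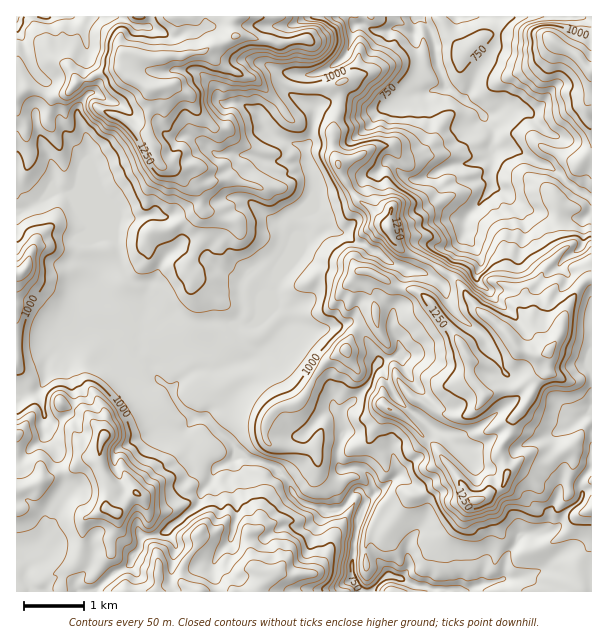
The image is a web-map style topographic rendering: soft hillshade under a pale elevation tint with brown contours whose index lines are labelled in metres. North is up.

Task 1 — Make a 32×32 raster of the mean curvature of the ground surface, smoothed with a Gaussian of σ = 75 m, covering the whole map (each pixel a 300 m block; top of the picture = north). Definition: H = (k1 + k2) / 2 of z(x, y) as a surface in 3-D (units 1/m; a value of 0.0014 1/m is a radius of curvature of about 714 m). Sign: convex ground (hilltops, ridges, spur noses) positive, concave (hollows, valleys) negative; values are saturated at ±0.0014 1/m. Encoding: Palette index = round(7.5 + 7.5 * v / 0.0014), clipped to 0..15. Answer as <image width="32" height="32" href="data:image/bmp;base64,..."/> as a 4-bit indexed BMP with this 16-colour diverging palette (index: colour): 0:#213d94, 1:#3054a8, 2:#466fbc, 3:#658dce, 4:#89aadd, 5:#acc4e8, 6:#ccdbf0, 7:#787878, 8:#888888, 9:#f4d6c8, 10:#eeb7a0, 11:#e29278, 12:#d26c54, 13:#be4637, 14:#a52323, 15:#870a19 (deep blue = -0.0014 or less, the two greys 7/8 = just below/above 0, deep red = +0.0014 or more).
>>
<image width="32" height="32" href="data:image/bmp;base64,Qk12AgAAAAAAAHYAAAAoAAAAIAAAACAAAAABAAQAAAAAAAACAAATCwAAEwsAABAAAAAAAAAAlD0hAKhUMAC8b0YAzo1lAN2qiQDoxKwA8NvMAHh4eACIiIgAyNb0AKC37gB4kuIAVGzSADdGvgAjI6UAGQqHAHiWWJprmImHhhdCJEZ3iIh3iJcNaUaruc0PR7mYl3Z4d2lrO1mkdps9C6eXZmepd3dqSiYK+YpmXGmYZZdlRHemab5ehIdamCCBuFXOopZriVRp3UhHeJC7UWt2vup5onx2uLeHZnknp5Sil/JteIRqOtNmdogzibaYh09kqKiXw2jcNWeVbaaXalPGRnpFiMJn21aHaGuXZ2h9R6hbhmdF97dXh4dmvZRH9LdshNNFhHakd3iIdlbEcn1Mm4enyLZmVneHd3d1qcZGhnpmbFSWd3d3d3iHd1vzo1XYLJ2UlXd3d3d3eHdRhqZ4wZxX46V3h3d3eHeHeXl1fx7VpuOHZ3d3aph3eEm3aPWcCoiH52d3dnuXaHeV3PQn8OiIW8VXd4ppaGZ2Z+cI61KHW3t8Z4abdXfId2ZDvVcjmWbHaZd3aYeZxleFOPeENphXU2WHdmZVpkR1ZazteIR2abeGd3Zoi5id21PVdEeYRq1El4ZmbOnIhmcstEVzaGmRe5SlRF95JFiWPY+riphUbIqmlUS7U36jOU5im3lXaLQph3D/aJXWcqxKgTRolmZGnJjVM2utYCald5YlZleEY6qVX4zIlxj/REr9pYWmmqk6eKU+mqmqMESQOtmDt1arjHp2PpdXm83//jtXhKpln9d3d1YxmGeVUmYVZkxnZHcz"/>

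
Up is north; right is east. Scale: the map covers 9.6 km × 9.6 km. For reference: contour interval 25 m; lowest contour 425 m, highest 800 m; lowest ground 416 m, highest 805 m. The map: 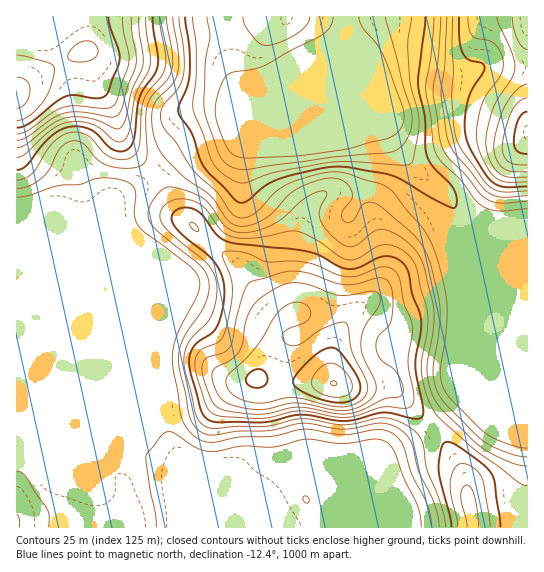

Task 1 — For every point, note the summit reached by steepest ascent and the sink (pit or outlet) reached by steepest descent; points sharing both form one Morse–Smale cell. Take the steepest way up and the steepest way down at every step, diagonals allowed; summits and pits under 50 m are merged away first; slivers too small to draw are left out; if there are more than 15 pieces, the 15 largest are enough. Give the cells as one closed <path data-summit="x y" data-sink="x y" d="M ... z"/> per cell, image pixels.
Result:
<path data-summit="334 383" data-sink="346 25" d="M346 27l-12 13-20 13-80 80-53 18-26 23 8 11 13 26 38 36 25 17 25 38 14 14 7 2-8 8-4 8-6 31-10 14 13 2 63 2 21 5 35-1 6 2 38 39 34-34-7-19 4-80-7-32 2-46-11-22-28-22-27-32z"/><path data-summit="17 97" data-sink="179 527" d="M85 52l-4 0-40 21-18 12-7 10 0 432 162 1-2-62-27-11-10-8 0-22 2-8 0-112-34-84 2-14 6-8 27-15 13-10-23-21-9-12-8-27-7-13-12-16-5-23z"/><path data-summit="334 383" data-sink="179 527" d="M155 175l-40 24-6 8-2 14 34 84 0 112-2 8 0 22 10 8 27 11 3 61 39 1 31-29 13-6 13-20 14-10 4 0 16 9 15 14 4 8 2 15 53-53 34-16 15-11-37-40-6-2-35 1-21-5-63-2-13-2 10-14 6-31 4-8 8-8-7-2-14-14-25-38-25-17-38-36z"/><path data-summit="17 97" data-sink="346 25" d="M345 16l-328 0-1 78 7-9 18-12 40-21 4 0 6 10 5 23 12 16 7 13 8 27 10 13 22 19 26-22 53-18 80-80 20-13 9-9 2-4z"/><path data-summit="527 133" data-sink="346 25" d="M527 16l-182 1 0 9 4 11 39 93 11 19 22 24 27 22 13 24 17 10 17 4 33-3z"/><path data-summit="469 503" data-sink="346 25" d="M459 217l-2 1 0 45 7 32-4 80 7 19-35 35 19 22 14 27 8 49 54 1 1-297-19 2-22-1-14-5z"/><path data-summit="469 503" data-sink="179 527" d="M433 429l-16 11-34 16-56 57-10 14 156 1-8-50-14-27z"/><path data-summit="17 97" data-sink="179 527" d="M293 463l-14 5-8 10-9 15-13 6-30 28 98 1 12-19-1-15-4-8-11-11z"/>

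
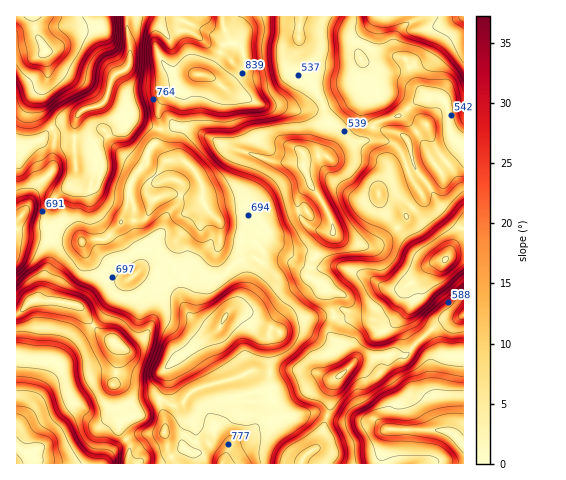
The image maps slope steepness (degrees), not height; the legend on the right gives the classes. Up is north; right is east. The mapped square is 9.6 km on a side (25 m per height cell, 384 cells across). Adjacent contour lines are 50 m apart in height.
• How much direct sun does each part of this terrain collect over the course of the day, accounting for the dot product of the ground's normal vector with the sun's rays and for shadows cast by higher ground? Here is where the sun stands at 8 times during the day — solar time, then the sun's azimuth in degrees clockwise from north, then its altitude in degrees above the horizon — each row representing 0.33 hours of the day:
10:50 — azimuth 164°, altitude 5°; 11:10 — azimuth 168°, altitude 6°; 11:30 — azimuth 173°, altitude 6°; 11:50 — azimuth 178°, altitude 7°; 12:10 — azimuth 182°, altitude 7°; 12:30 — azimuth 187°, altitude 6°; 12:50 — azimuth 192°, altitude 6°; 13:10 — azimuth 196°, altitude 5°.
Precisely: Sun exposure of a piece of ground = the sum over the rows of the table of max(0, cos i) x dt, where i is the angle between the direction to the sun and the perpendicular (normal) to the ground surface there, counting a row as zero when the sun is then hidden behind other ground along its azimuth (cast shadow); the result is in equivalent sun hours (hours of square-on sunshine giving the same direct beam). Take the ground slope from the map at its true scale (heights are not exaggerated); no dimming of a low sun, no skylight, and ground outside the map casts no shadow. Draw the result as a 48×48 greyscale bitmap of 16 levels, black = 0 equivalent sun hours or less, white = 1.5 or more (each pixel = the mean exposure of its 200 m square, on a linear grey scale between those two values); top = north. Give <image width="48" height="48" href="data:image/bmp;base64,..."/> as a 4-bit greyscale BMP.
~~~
<image width="48" height="48" href="data:image/bmp;base64,Qk32BAAAAAAAAHYAAAAoAAAAMAAAADAAAAABAAQAAAAAAIAEAAATCwAAEwsAABAAAAAAAAAAAAAAABEREQAiIiIAMzMzAERERABVVVUAZmZmAHd3dwCIiIgAmZmZAKqqqgC7u7sAzMzMAN3d3QDu7u4A////AEMzISAAFVUkMAEQEQEkREERAUQzRWZDRTIzERAABEd0QjMwAQI2hnQSNDM1Vmd5phEAEQAAAWh3VDMgARI1vJdkVmWLu7zccxAAAAAAABEiIiIhAAIzWclVhpVGZmZUIRAAAAAAAQAAAiMhABIzNHmEMzQgAAAAAAAAAAAAARARABMhESIiIhJBAAAAAAAAAAAAAAAAARNRIhIiIiIzIAAAAAAAAAAAAAAAAAAAABM2hjABIiMzIAAAAAAAAAAAAAAAAQAAABN7u5YxAAEiEAAAAAAAAAAAAAAAAQABABFZisuGZCESAAAAAAAAAAAAAAAAEhAAAAABNYmpZWZUUgJFMAAAAAAAAAAAEAAAAAAAI0ebtlZ3i4MzQgAAAAAAAAAAAAAAACIAATRXq6zMyKpjIhEAAAAAAAAAAAARFGMQABJHaclVd2hjMzMwAAAAAAAAAAAWd3YhAAIjVENCETVlZVQhEQAAAAAAAAA2iqliABARRTMgACNEMzIiN3EAABAAAABK7HRTEAAAAzIQABABIRM1qqogAhAAACV5ZDMiEAAAABAAAAAAADR7lje1I0AAFZulNEMyEAAAAAAAAAABFHWGM0SOp4MSRqpjNGQyIQAAAAAAAAATemUgEjV62+x0aGUzIRMyIhAAAAAAAAAmhSAAATat3qnKlldTMgEjMiIRAAASEhEREAAAACFVmVZYZYdWUyIzNDREEAEiQyIQAAAAABAAEzVDNFVohkMzRWdUMAEjQhEAAAAAAAAAASMzMQABWHdDNWh2UiIjIQAAAAAAAAAAAFQzMQAANnmmZ3V4UyIyAAEAACVTEAAAATZBEQAAARJ4VVVTEjMiASQQFIZDEAAAAAEgAAAAACRpcjQxEjMhERABV2RDIQAAAAARAAAAETQkZCIiEjIQEQAVUyNEMgAAAAAlAAAAEiEAABIgEiEAEgAkIAIRIQAAAAAVUAAAASEiJGMAAAAAAAAhAAABIREAAAABMAAAEREEd1EAAAAAAAEQAAABESAAAAAAAAAAIgEiMxAAAAAAAREQAAABASAAABAAAAABEAEgAAAAAAASISMxIxAAAhAAARAAARERAAAQAAAAAAASR5iZYyAAFBIgAUIQAQIiAAAAAAATZkM0aJl1Q1QiMQQgAomEEQEQAAATAAJYqt7tuXUzNocwABIQE3m6YxAAAABHervO///8uXVEeprIEAAAE33+7aQAAAJXuImGZ4hjMgEkZ1RYgwAAJGZZ7/5wARRFQzRFZDEAAAE1dTMzQxABNXNHjLpxABIjM2iGIRAAABI0QzMyI0RXd3VXVXRCAAE0M1ZBASIQACMxEjMzNYmquXzahGZmUQJEIgAAADIQASMyIzQyEkVoqmVnqGmtxBNCAAAAJDIhERIiMzIiI1ZopkQyJUjP1DIgAAABRCIiEQEiMyI1earMdDQgACSMk0IAAAABIiM0IRMzMzaIe+6nQ2MgACMzMkEAAAABIRIzIjMyEjisxkMzV3RFMiIhE0EAAAABIAATIhIhATaHiDEjWQ=="/>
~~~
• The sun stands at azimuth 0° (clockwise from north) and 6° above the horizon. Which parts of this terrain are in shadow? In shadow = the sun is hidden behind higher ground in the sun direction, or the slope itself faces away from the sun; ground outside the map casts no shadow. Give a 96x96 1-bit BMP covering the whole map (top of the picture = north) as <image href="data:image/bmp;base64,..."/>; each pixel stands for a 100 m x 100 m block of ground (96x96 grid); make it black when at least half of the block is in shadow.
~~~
<image width="96" height="96" href="data:image/bmp;base64,Qk2+BAAAAAAAAD4AAAAoAAAAYAAAAGAAAAABAAEAAAAAAIAEAAATCwAAEwsAAAIAAAAAAAAA////AAAAAAAAAAN9AAAB/wTn//8AAAN/AAAD/47n//8AAAB/AAAD/4/n//4AAAD/gAAB/8/v//4AAAD/gAAB/8////wAAAD/gAAA/9////gAAAAAAAAAf9/v/+AAAYAAEAAAP9/AAAAAA4AAfAAAD9iQAAAAA4AP/gAAA8AAAAAAA4Af/5AAAMAAAAAAAwAf//gAAAAAAAAAAAAf//wAAAAAAAAAAAAf//4wAAAAAAAAAAAP///4xAAAAAAAAA4P/////gAAAAAAAB+P/////zwAAAAAAB+P//////4AAAAAAD/P//////8fAAAAAD/h////////8BgAAD/gP////////HwAAH/wD/////////4AAn/wA////8////4AA//4Af///8P///4AB//4AP///8P///4AB//4AD///8f////AD//8AH/5/+/////gD//8AD/wc//z///wH//8AByAAf/3///4f//+AAQAAf/n///////+AAYAAPAP///////+AAIAAAAP///////+AAAAAAAP//////+EAAAAAAPP//////wAAAAAAAfP8/////AAAAAAAA/fgf///+HAAAAAAB/fAf///8HAAAAAAB/cAf///4HgAAAAAB/YAf///wBgADAAAD+AAf///wAAAfgAAD8AA////+AAA/gAADwAAf////4AB/gAGAAAAP////8IH/gAWAAAAAd33//+H/gAwAAYAAAzn///P/gAwAD+AAAwH///v/gAgAP/AAAQAP//v/wAAAf/AAAQAAf///wAAB//gAAwAAf///wAAJ//gAB4AAf//PwAA9//gAD4AAD//PAAA7//AAB4AAAP/OAABz/8AAAYAAAHwAAABD/gAAABAAAHwAAAAD/AEAADgAAH4AAAAH8EAAAD4AAB4AAAAH4EAAAH+AAAAAAAAHAAAAAH+AAAAAAAAHAAAwAf/AAAGAAAB+AAAwAf/gAAfAA+D8AABgD//gAB/AP/nwAABAH//wAB/A///4AAAAP//+AA+B///9zAAAf///AAAH/////gAE////AAAP/////gAP////AAA//////gAf////AAB//////4Af////AAD//////+Yf////gA////////4f////gB////////w/////gD/////4//Af////gH/////g//jH////gX/////w////////w//////w////////w7////8B////////w7///+AB+P//////w75/wAAB8B//////w5B/wAAB4Af/////wgB/gAAB4Af/////wAD/AAAAgA//////wAD+AAAAAH//////4AD8AAAAAP//////4AAAAAAAAP////9/8AAAAAAAAf////9/8EAAAAAAAf////9/+MAAIAAAAf///B///AAAYAAAAf///AM//AAAQCAAAf///AAf7AAAADAAA///vAAfzAAAADAAA///fAAHzAAIADAAA//8fAAACAAAAAAAA//gfjgAAAAAAAAAA/8AfjgAEAAAAAAAA/+AeDgAEAAAAAAAA4fAM="/>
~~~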